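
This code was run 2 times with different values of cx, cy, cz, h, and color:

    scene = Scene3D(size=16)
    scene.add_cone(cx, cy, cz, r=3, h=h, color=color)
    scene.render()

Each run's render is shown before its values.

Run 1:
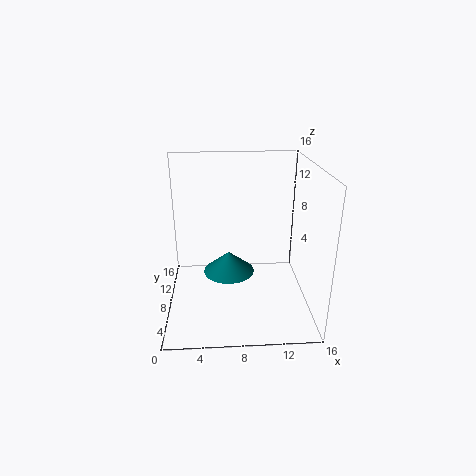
cx = 7, cy = 9.5, cz = 3, h = 2.5, color = 'teal'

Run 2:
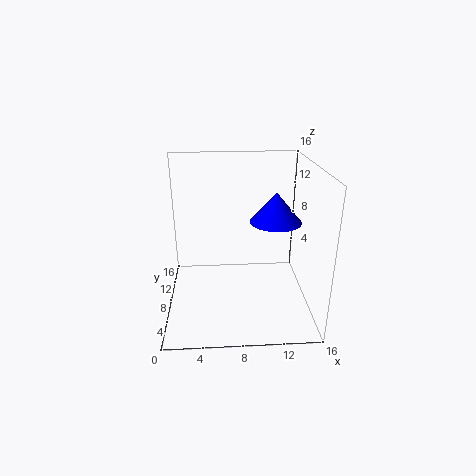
cx = 12.5, cy = 10, cz = 9, h = 3.5, color = 'blue'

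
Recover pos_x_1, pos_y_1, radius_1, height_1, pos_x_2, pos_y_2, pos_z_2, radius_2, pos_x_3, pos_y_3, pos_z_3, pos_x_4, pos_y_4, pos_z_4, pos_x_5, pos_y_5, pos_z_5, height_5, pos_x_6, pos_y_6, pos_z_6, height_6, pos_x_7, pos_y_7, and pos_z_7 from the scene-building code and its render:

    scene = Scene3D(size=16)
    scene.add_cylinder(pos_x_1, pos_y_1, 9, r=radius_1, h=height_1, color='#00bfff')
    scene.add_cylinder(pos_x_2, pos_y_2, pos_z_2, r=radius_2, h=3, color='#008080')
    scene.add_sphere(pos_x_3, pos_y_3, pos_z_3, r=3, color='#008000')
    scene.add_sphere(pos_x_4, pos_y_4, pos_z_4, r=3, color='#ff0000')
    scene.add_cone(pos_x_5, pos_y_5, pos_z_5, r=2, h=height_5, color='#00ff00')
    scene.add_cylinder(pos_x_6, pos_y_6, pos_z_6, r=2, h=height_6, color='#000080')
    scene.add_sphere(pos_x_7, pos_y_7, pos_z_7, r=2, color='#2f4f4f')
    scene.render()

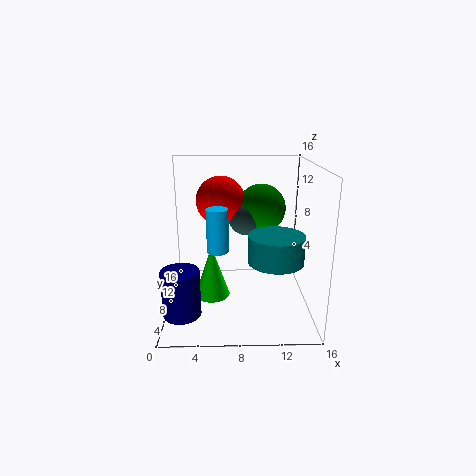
pos_x_1 = 6; pos_y_1 = 2; radius_1 = 1; height_1 = 4; pos_x_2 = 12; pos_y_2 = 6; pos_z_2 = 6; radius_2 = 3; pos_x_3 = 11; pos_y_3 = 13; pos_z_3 = 10; pos_x_4 = 6; pos_y_4 = 13; pos_z_4 = 11; pos_x_5 = 5; pos_y_5 = 8; pos_z_5 = 1; height_5 = 6; pos_x_6 = 2; pos_y_6 = 4; pos_z_6 = 1; height_6 = 5; pos_x_7 = 9; pos_y_7 = 12; pos_z_7 = 9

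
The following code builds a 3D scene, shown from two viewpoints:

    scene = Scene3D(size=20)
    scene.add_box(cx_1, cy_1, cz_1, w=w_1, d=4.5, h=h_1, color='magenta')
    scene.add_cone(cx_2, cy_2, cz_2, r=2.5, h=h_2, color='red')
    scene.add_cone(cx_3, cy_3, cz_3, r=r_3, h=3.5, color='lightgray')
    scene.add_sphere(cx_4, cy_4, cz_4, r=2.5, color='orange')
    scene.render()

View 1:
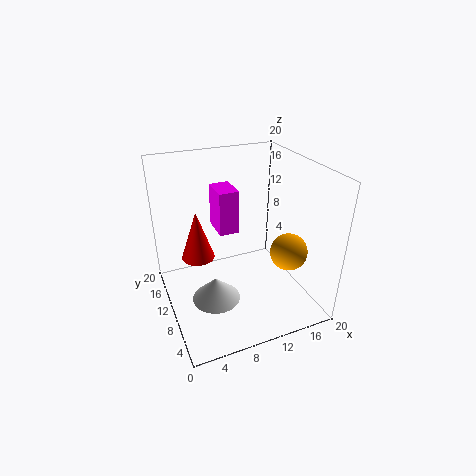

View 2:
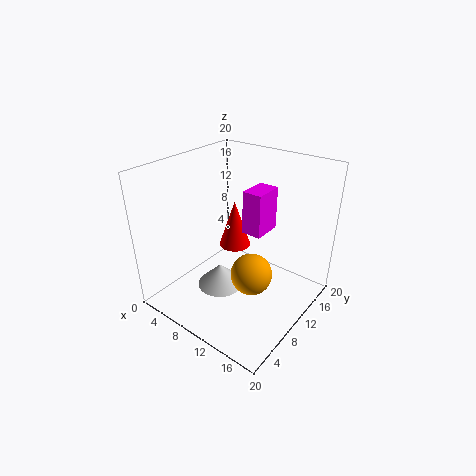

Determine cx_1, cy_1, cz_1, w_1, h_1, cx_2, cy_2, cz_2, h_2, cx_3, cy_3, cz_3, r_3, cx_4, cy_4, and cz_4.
cx_1 = 8.5; cy_1 = 13; cz_1 = 9; w_1 = 3; h_1 = 6.5; cx_2 = 5.5; cy_2 = 15; cz_2 = 5; h_2 = 7.5; cx_3 = 6.5; cy_3 = 10; cz_3 = 0.5; r_3 = 3.5; cx_4 = 15.5; cy_4 = 5.5; cz_4 = 9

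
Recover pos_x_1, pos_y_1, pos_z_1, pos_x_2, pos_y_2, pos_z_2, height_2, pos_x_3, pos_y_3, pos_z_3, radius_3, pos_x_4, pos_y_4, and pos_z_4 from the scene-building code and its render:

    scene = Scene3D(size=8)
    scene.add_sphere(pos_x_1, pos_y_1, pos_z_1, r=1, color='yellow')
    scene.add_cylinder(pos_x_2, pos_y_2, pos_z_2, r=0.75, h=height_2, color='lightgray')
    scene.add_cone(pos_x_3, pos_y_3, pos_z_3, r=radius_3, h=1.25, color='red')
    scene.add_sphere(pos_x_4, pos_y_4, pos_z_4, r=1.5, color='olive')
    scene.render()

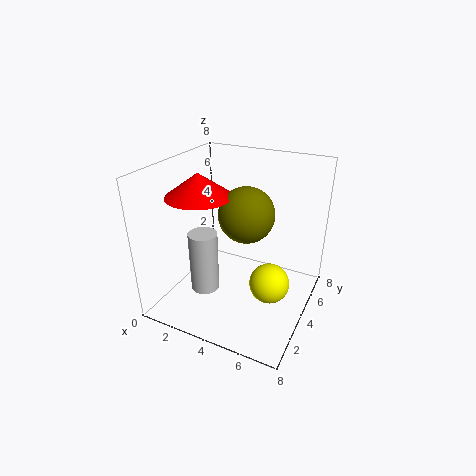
pos_x_1 = 6.5; pos_y_1 = 2.5; pos_z_1 = 2.75; pos_x_2 = 3; pos_y_2 = 2; pos_z_2 = 1.75; height_2 = 3.25; pos_x_3 = 2.25; pos_y_3 = 3; pos_z_3 = 6.5; radius_3 = 1.75; pos_x_4 = 4.5; pos_y_4 = 4; pos_z_4 = 5.5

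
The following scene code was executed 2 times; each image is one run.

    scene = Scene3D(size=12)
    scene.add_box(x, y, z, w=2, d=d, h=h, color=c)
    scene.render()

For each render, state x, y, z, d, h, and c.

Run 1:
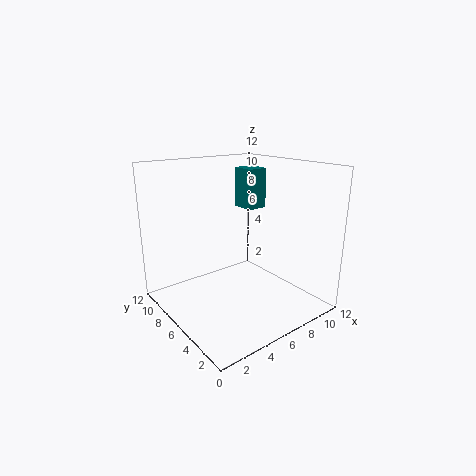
x = 9.25, y = 8.5, z = 7.25, d = 2.25, h = 3.75, c = 'teal'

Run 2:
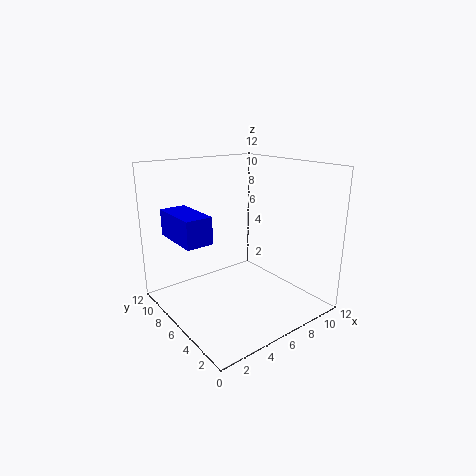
x = 0.25, y = 4, z = 7, d = 4, h = 2, c = 'blue'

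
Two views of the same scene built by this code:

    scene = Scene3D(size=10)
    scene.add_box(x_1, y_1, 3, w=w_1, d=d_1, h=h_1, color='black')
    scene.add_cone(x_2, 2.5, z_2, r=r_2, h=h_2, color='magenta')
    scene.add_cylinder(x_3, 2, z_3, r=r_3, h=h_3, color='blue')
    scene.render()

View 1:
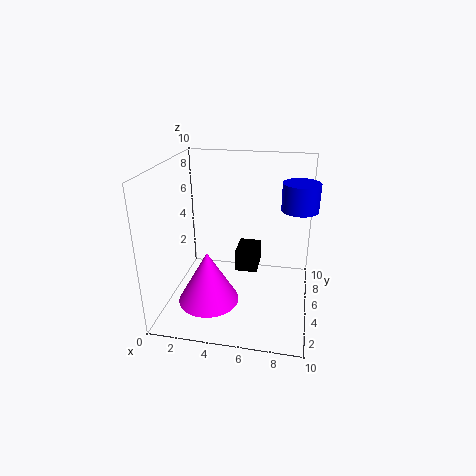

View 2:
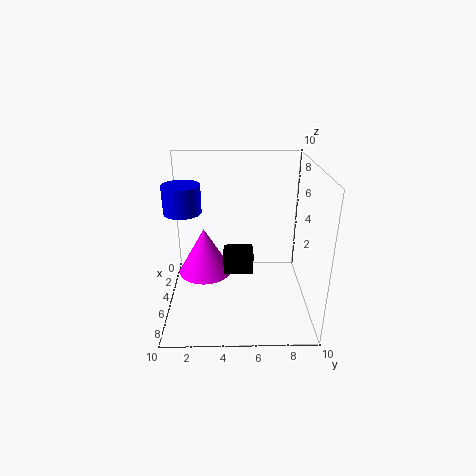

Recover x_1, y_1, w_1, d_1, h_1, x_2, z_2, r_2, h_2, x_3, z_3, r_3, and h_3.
x_1 = 5; y_1 = 4; w_1 = 1.5; d_1 = 2; h_1 = 1.5; x_2 = 3.5; z_2 = 1.5; r_2 = 2; h_2 = 3.5; x_3 = 9; z_3 = 8.5; r_3 = 1; h_3 = 1.5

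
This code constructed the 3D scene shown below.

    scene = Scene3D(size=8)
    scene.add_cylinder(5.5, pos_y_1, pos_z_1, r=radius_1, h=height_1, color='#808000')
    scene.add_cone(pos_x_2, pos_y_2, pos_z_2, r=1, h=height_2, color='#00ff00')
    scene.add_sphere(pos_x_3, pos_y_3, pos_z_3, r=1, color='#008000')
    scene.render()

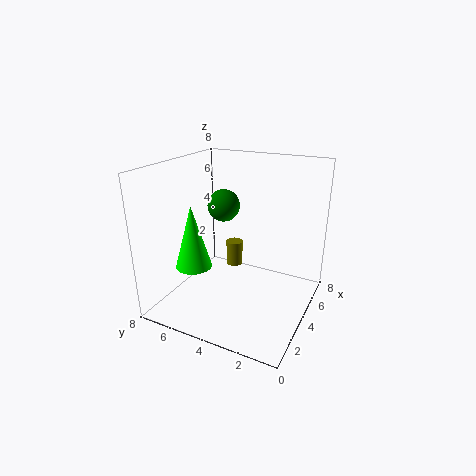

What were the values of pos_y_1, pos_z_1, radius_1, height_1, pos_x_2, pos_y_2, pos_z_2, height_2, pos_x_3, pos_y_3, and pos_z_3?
pos_y_1 = 5, pos_z_1 = 1.5, radius_1 = 0.5, height_1 = 1.5, pos_x_2 = 2.5, pos_y_2 = 6, pos_z_2 = 2.5, height_2 = 3.5, pos_x_3 = 6, pos_y_3 = 6, pos_z_3 = 5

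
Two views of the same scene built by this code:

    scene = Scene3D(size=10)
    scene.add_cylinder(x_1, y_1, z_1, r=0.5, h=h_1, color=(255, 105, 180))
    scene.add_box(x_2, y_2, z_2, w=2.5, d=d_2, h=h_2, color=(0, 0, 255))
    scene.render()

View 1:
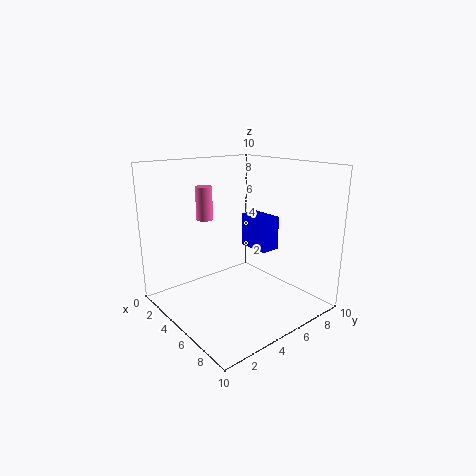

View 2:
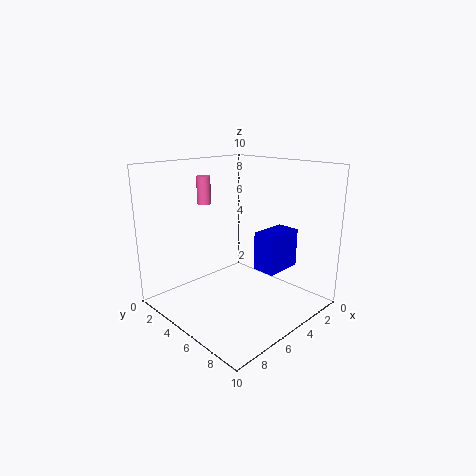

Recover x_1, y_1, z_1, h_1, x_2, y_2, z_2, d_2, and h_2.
x_1 = 5.5
y_1 = 2
z_1 = 7
h_1 = 2
x_2 = 3
y_2 = 7
z_2 = 3.5
d_2 = 1.5
h_2 = 2.5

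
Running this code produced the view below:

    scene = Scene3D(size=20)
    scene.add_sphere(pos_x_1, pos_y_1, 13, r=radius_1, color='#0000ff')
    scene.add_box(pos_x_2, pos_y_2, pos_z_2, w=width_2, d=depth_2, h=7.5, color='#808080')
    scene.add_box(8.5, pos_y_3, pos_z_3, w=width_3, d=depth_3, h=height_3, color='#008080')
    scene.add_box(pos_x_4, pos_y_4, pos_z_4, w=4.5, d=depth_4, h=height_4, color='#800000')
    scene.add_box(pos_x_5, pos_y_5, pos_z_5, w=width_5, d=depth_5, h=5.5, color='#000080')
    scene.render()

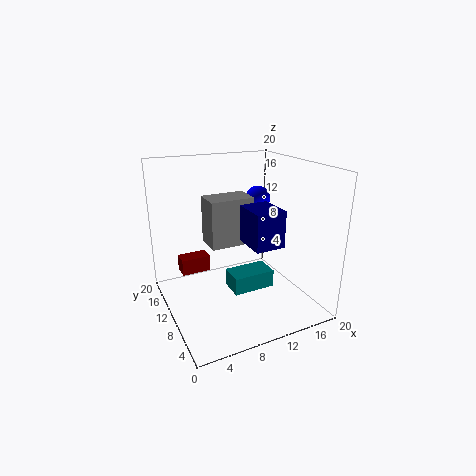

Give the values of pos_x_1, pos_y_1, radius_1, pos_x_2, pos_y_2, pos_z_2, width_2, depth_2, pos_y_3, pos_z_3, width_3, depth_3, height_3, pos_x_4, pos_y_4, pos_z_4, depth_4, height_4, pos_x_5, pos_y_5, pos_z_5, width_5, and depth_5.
pos_x_1 = 17, pos_y_1 = 17, radius_1 = 2, pos_x_2 = 8, pos_y_2 = 14.5, pos_z_2 = 6.5, width_2 = 7, depth_2 = 4.5, pos_y_3 = 7.5, pos_z_3 = 2.5, width_3 = 6, depth_3 = 3.5, height_3 = 2.5, pos_x_4 = 3.5, pos_y_4 = 16, pos_z_4 = 2.5, depth_4 = 2.5, height_4 = 2.5, pos_x_5 = 12, pos_y_5 = 8, pos_z_5 = 8, width_5 = 4.5, depth_5 = 5.5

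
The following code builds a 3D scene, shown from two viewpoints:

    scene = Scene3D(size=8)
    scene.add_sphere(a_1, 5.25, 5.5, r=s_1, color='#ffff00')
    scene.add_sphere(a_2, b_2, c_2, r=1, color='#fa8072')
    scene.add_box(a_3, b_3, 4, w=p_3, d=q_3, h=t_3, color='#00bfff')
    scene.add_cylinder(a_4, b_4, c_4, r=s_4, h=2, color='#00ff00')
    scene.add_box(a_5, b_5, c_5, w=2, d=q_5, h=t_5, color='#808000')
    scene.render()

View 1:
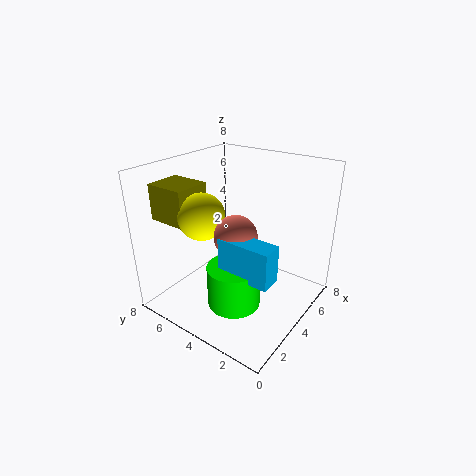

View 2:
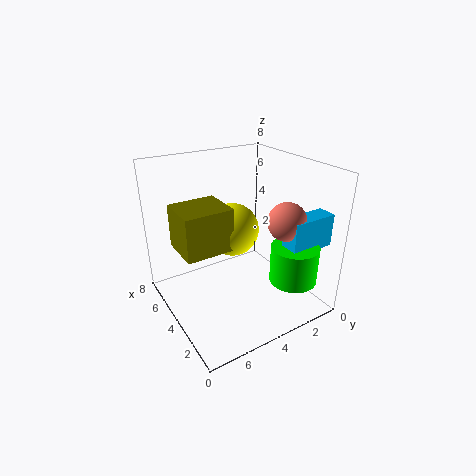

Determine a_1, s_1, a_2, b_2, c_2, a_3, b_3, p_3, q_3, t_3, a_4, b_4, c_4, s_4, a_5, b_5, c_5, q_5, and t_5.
a_1 = 2.5; s_1 = 1.25; a_2 = 1.75; b_2 = 2.5; c_2 = 5.5; a_3 = 0.75; b_3 = 0.25; p_3 = 1; q_3 = 2.5; t_3 = 1.75; a_4 = 1.25; b_4 = 2.25; c_4 = 2.25; s_4 = 1.25; a_5 = 1.5; b_5 = 5.75; c_5 = 5; q_5 = 2.25; t_5 = 2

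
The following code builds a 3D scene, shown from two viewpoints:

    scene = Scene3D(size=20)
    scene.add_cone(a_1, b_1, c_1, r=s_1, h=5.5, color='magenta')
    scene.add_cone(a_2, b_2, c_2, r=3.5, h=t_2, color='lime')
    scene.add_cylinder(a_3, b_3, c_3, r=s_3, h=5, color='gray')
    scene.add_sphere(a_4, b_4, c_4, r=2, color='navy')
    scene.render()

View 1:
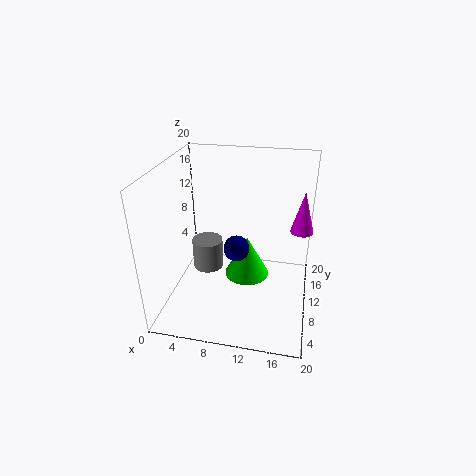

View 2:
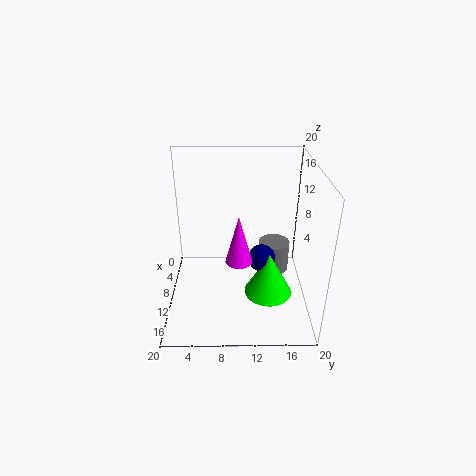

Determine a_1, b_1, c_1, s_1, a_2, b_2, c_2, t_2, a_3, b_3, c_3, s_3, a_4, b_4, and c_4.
a_1 = 18.5
b_1 = 10
c_1 = 12
s_1 = 1.5
a_2 = 10.5
b_2 = 14.5
c_2 = 1
t_2 = 6.5
a_3 = 3.5
b_3 = 16
c_3 = 0.5
s_3 = 2.5
a_4 = 9
b_4 = 13.5
c_4 = 6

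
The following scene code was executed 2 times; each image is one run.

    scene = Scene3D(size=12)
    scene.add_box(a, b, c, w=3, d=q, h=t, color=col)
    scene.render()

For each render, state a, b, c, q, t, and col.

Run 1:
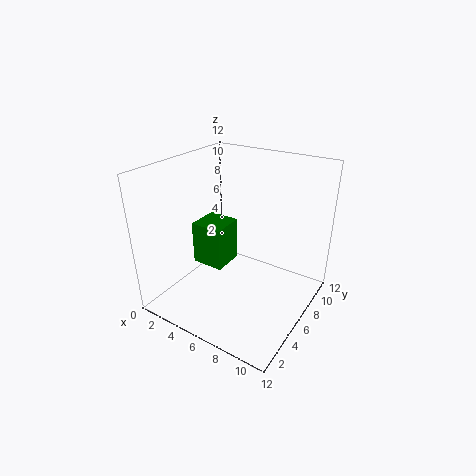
a = 1, b = 6, c = 2, q = 3, t = 4, col = 'green'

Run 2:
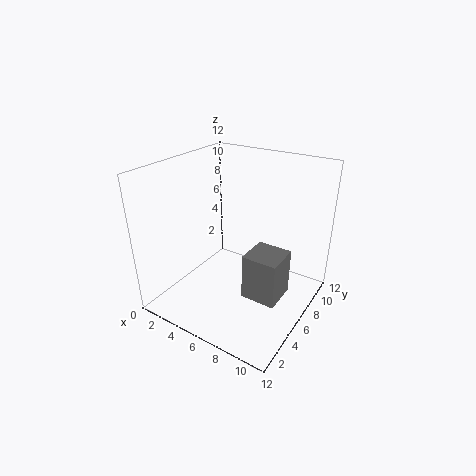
a = 7, b = 5, c = 1, q = 3, t = 4, col = 'gray'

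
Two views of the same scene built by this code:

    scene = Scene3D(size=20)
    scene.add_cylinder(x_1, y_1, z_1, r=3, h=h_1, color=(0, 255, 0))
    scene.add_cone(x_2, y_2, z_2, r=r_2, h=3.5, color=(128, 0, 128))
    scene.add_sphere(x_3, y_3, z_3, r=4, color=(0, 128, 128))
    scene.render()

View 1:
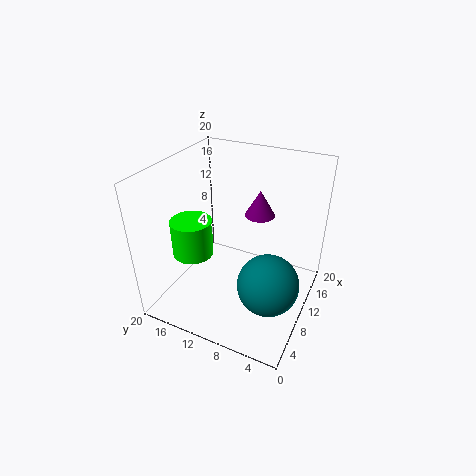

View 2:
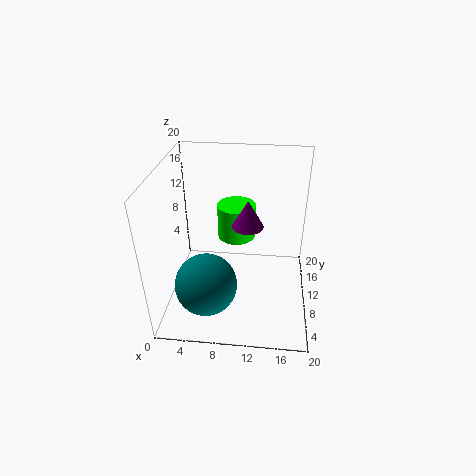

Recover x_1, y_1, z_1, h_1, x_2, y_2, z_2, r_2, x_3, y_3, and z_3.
x_1 = 9
y_1 = 17
z_1 = 6
h_1 = 5.5
x_2 = 11.5
y_2 = 7.5
z_2 = 13.5
r_2 = 2
x_3 = 6.5
y_3 = 4
z_3 = 6.5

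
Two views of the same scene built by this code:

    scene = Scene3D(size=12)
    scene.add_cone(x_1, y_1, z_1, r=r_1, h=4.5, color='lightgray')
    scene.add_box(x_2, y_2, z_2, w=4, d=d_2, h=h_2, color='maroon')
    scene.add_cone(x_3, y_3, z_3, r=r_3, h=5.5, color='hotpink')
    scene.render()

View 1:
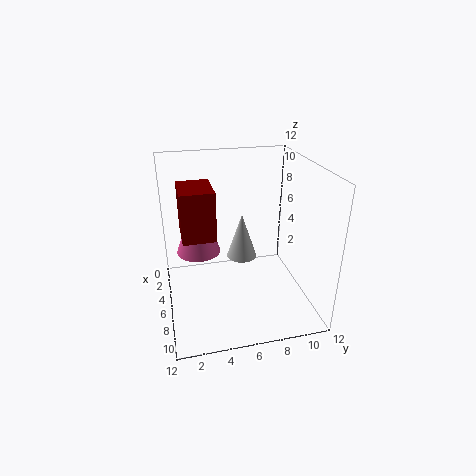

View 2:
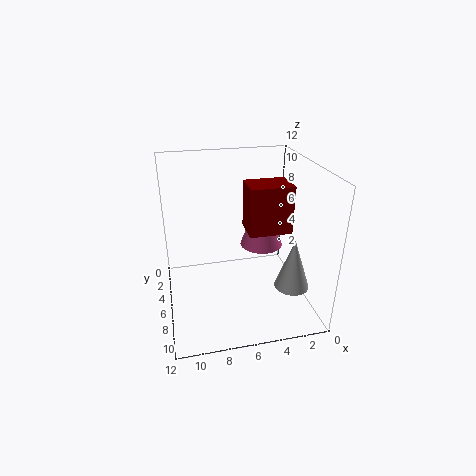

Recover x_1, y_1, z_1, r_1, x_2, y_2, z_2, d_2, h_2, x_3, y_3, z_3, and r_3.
x_1 = 1.5, y_1 = 7.5, z_1 = 1.5, r_1 = 1.5, x_2 = 0.5, y_2 = 1.5, z_2 = 5, d_2 = 3, h_2 = 4.5, x_3 = 3, y_3 = 3, z_3 = 3.5, r_3 = 2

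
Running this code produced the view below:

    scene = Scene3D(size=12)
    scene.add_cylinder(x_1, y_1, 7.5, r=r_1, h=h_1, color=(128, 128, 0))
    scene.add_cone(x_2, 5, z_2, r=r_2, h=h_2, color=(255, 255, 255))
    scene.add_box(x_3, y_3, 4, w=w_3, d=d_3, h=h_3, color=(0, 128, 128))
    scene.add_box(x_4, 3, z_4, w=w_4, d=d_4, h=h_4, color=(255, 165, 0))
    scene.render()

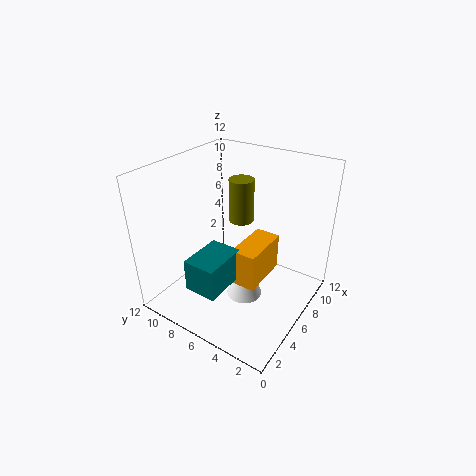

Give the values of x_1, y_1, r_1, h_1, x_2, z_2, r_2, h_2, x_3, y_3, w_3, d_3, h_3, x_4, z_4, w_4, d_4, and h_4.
x_1 = 6.5; y_1 = 6; r_1 = 1; h_1 = 3.5; x_2 = 5.5; z_2 = 1; r_2 = 1.5; h_2 = 4; x_3 = 0.5; y_3 = 4.5; w_3 = 3.5; d_3 = 2.5; h_3 = 2.5; x_4 = 3.5; z_4 = 3.5; w_4 = 4; d_4 = 2; h_4 = 3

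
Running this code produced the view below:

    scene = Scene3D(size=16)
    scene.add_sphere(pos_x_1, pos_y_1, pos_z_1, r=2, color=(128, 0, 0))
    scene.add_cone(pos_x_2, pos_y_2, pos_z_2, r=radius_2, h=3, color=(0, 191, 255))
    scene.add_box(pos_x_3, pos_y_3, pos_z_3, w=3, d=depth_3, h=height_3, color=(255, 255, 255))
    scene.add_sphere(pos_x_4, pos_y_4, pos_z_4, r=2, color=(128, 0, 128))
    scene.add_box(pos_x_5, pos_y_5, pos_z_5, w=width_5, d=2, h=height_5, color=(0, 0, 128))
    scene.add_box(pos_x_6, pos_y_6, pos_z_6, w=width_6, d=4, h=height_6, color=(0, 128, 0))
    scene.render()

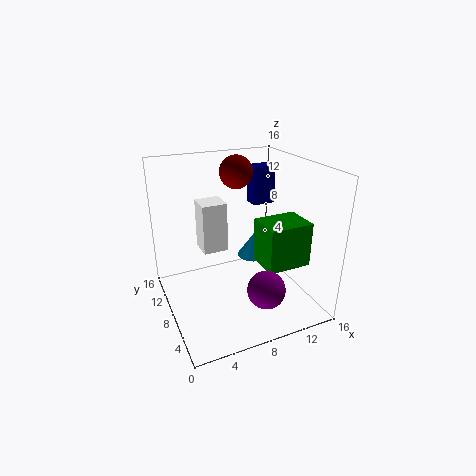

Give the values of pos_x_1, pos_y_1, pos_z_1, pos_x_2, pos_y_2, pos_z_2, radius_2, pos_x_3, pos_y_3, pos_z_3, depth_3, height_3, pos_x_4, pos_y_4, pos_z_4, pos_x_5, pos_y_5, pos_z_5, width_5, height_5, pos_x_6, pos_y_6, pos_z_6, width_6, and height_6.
pos_x_1 = 10; pos_y_1 = 13; pos_z_1 = 14; pos_x_2 = 12; pos_y_2 = 12; pos_z_2 = 3; radius_2 = 2; pos_x_3 = 5; pos_y_3 = 11; pos_z_3 = 5; depth_3 = 3; height_3 = 6; pos_x_4 = 9; pos_y_4 = 3; pos_z_4 = 4; pos_x_5 = 13; pos_y_5 = 14; pos_z_5 = 9; width_5 = 3; height_5 = 5; pos_x_6 = 10; pos_y_6 = 4; pos_z_6 = 5; width_6 = 5; height_6 = 5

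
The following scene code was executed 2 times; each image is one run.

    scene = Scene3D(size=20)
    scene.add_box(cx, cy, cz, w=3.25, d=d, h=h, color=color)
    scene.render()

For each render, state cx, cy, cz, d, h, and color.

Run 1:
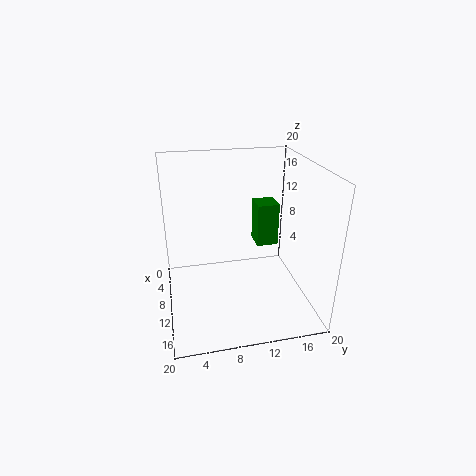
cx = 7; cy = 12.75; cz = 8.5; d = 3; h = 6; color = 'green'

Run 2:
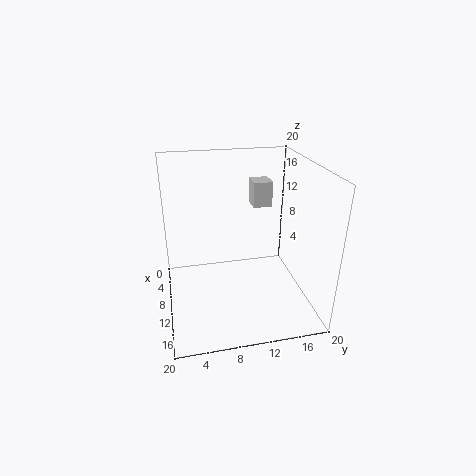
cx = 0.25; cy = 14; cz = 11.5; d = 3; h = 4; color = 'lightgray'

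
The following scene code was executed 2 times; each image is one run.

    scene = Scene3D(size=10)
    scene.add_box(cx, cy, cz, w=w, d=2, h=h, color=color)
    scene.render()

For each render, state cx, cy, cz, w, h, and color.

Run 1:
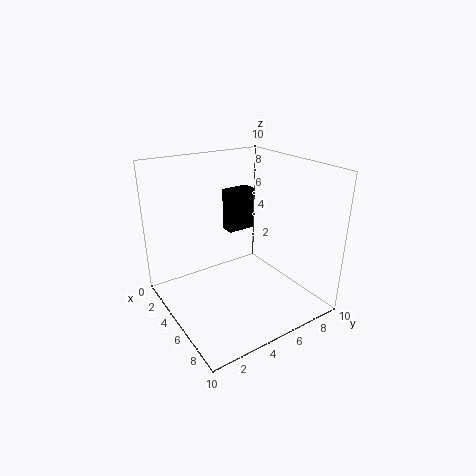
cx = 3
cy = 5
cz = 5
w = 1
h = 3
color = 'black'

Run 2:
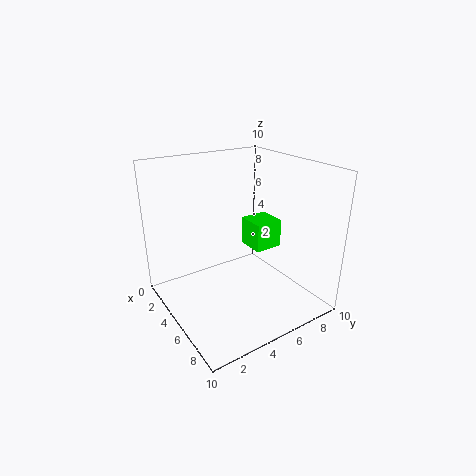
cx = 4
cy = 6
cz = 4
w = 2
h = 2
color = 'lime'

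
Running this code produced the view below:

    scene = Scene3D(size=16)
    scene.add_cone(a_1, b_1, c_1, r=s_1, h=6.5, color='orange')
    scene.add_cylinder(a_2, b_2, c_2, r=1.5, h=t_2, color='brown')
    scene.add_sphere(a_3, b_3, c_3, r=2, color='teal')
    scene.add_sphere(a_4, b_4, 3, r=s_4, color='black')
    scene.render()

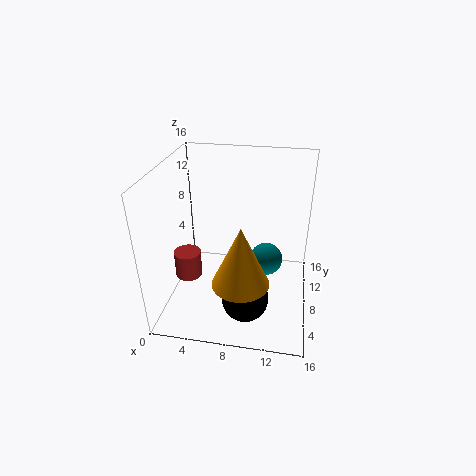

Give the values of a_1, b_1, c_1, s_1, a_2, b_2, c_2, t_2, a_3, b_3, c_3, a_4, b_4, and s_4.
a_1 = 9; b_1 = 4; c_1 = 5; s_1 = 3; a_2 = 2.5; b_2 = 6.5; c_2 = 3.5; t_2 = 3; a_3 = 11; b_3 = 11; c_3 = 3.5; a_4 = 9.5; b_4 = 4; s_4 = 2.5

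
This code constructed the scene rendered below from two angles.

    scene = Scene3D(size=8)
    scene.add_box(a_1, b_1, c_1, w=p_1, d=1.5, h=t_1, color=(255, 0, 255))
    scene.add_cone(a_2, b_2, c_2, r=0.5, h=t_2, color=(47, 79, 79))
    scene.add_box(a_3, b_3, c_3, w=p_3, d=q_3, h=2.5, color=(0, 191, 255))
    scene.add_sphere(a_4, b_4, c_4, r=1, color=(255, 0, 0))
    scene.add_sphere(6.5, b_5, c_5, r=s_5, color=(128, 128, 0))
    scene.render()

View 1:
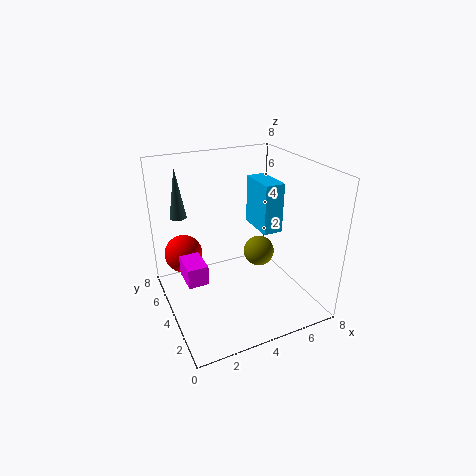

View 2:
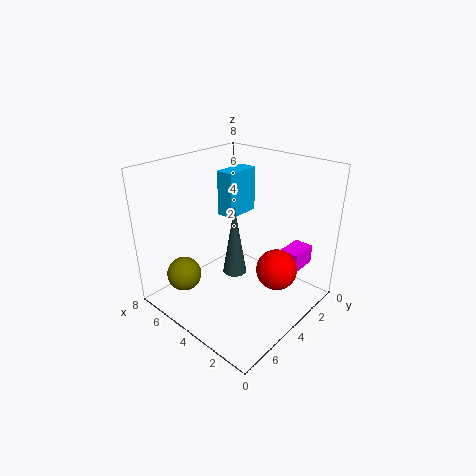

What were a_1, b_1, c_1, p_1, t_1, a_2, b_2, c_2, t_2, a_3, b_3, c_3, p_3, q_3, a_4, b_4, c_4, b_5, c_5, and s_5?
a_1 = 0.5
b_1 = 2
c_1 = 3
p_1 = 1
t_1 = 1
a_2 = 1.5
b_2 = 7
c_2 = 4.5
t_2 = 3
a_3 = 4.5
b_3 = 2
c_3 = 5
p_3 = 1
q_3 = 2
a_4 = 1
b_4 = 4.5
c_4 = 3.5
b_5 = 6
c_5 = 1.5
s_5 = 1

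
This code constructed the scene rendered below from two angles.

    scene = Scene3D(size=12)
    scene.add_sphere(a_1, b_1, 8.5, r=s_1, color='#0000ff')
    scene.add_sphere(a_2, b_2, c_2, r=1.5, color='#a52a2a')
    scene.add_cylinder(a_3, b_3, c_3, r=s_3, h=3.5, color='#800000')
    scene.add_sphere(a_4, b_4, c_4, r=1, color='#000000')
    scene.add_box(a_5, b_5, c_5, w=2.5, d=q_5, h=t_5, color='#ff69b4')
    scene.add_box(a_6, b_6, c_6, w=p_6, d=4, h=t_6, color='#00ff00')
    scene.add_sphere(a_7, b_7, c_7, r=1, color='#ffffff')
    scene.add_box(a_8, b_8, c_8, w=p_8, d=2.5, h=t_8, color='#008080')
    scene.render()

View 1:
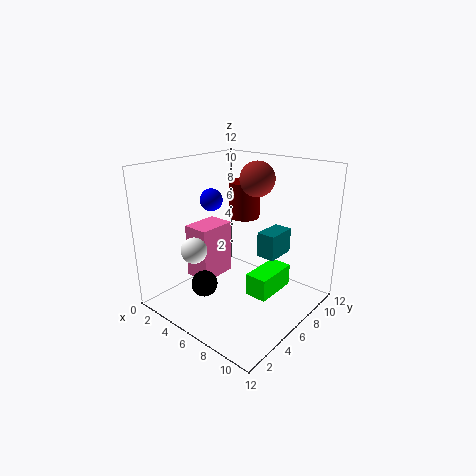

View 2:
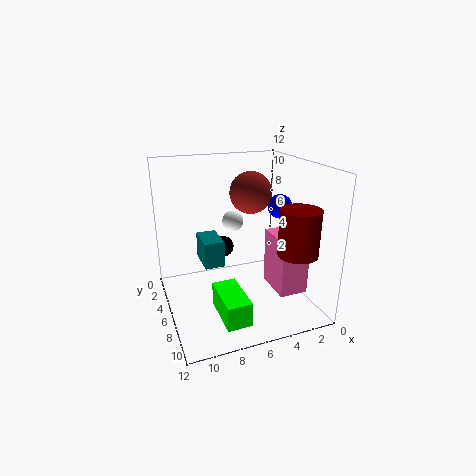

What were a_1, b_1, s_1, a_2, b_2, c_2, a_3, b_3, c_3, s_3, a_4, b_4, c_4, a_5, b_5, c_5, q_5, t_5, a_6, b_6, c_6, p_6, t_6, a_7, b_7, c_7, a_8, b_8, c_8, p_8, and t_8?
a_1 = 2.5
b_1 = 6.5
s_1 = 1
a_2 = 6
b_2 = 8.5
c_2 = 10.5
a_3 = 3
b_3 = 10.5
c_3 = 6
s_3 = 1.5
a_4 = 6
b_4 = 2
c_4 = 3.5
a_5 = 0.5
b_5 = 5
c_5 = 1
q_5 = 3.5
t_5 = 5
a_6 = 6.5
b_6 = 6.5
c_6 = 0.5
p_6 = 2
t_6 = 2
a_7 = 5
b_7 = 2
c_7 = 6
a_8 = 8
b_8 = 6
c_8 = 5
p_8 = 1.5
t_8 = 2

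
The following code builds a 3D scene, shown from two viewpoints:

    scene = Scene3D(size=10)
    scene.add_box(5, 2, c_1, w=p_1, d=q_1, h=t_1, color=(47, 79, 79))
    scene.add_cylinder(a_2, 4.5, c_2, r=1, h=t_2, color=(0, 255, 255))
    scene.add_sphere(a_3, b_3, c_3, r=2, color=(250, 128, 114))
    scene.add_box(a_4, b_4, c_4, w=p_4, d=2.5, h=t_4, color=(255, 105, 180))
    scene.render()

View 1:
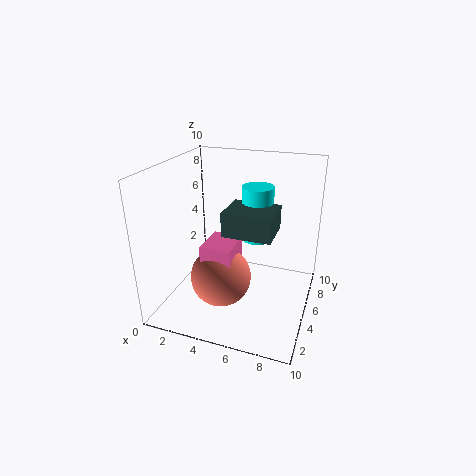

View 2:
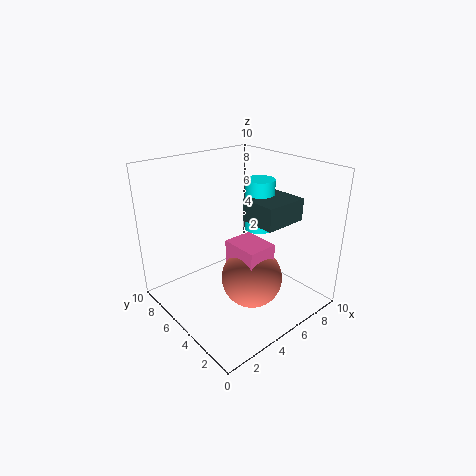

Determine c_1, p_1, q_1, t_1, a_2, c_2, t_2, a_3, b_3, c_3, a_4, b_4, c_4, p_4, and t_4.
c_1 = 6.5, p_1 = 3, q_1 = 2.5, t_1 = 1.5, a_2 = 6.5, c_2 = 5.5, t_2 = 3.5, a_3 = 4.5, b_3 = 3, c_3 = 3, a_4 = 3.5, b_4 = 2, c_4 = 3, p_4 = 2, t_4 = 2.5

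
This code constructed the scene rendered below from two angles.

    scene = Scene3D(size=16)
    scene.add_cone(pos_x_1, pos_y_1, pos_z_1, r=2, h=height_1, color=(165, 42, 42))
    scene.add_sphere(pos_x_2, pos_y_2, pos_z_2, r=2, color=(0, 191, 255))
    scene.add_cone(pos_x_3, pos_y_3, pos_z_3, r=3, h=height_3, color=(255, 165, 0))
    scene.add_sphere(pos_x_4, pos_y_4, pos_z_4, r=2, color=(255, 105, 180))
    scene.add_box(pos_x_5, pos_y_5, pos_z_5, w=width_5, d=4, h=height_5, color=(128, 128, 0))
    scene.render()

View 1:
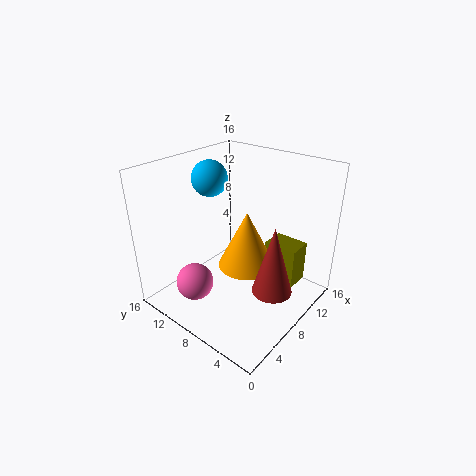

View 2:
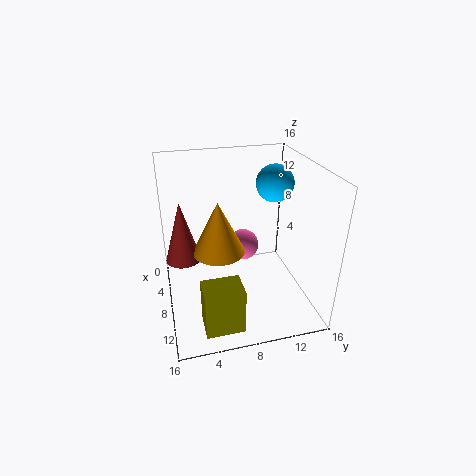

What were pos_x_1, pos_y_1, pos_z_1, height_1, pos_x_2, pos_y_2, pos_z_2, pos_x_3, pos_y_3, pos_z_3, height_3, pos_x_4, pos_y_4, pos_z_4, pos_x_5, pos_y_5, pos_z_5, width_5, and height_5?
pos_x_1 = 6; pos_y_1 = 2; pos_z_1 = 5; height_1 = 7; pos_x_2 = 8; pos_y_2 = 12; pos_z_2 = 14; pos_x_3 = 7; pos_y_3 = 6; pos_z_3 = 6; height_3 = 6; pos_x_4 = 3; pos_y_4 = 10; pos_z_4 = 4; pos_x_5 = 12; pos_y_5 = 3; pos_z_5 = 1; width_5 = 3; height_5 = 5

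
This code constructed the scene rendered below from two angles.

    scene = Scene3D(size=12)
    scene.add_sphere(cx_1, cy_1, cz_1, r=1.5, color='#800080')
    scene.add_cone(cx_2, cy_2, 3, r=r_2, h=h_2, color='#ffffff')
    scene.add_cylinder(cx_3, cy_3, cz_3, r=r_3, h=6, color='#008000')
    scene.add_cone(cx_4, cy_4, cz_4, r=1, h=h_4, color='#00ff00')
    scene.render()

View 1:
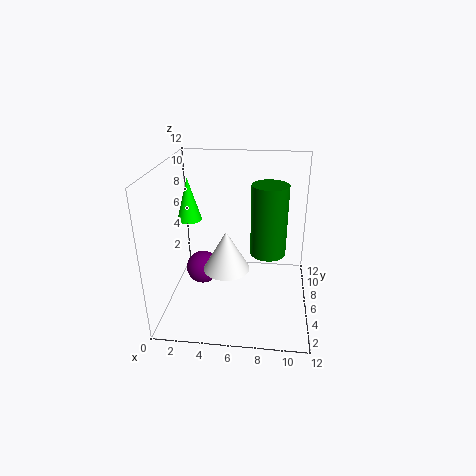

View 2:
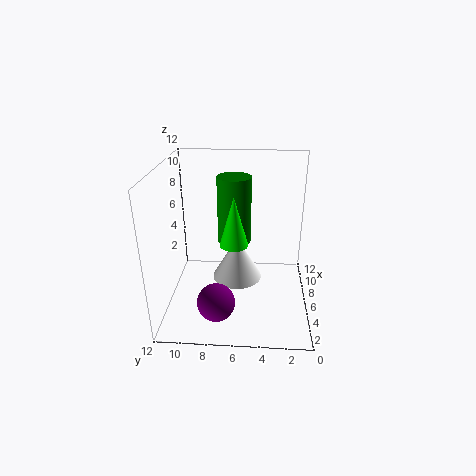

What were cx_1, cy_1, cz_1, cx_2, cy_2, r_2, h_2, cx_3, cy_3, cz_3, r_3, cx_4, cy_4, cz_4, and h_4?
cx_1 = 2.5, cy_1 = 7.5, cz_1 = 2, cx_2 = 5, cy_2 = 6, r_2 = 2, h_2 = 3.5, cx_3 = 8.5, cy_3 = 6.5, cz_3 = 4.5, r_3 = 1.5, cx_4 = 2, cy_4 = 6, cz_4 = 7.5, h_4 = 3.5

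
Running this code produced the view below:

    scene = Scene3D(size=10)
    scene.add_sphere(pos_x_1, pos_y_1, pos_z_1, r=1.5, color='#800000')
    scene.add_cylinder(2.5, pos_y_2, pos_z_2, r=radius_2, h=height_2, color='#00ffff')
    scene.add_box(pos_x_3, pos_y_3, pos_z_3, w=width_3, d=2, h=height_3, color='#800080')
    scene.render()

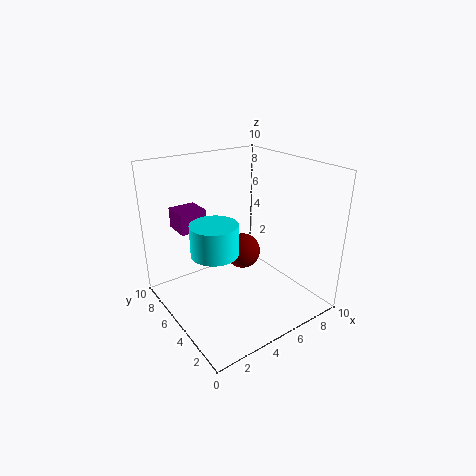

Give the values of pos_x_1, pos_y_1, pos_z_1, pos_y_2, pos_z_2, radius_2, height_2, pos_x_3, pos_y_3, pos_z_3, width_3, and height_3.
pos_x_1 = 8
pos_y_1 = 8.5
pos_z_1 = 1.5
pos_y_2 = 4
pos_z_2 = 5
radius_2 = 1.5
height_2 = 2
pos_x_3 = 2
pos_y_3 = 7.5
pos_z_3 = 5
width_3 = 2
height_3 = 1.5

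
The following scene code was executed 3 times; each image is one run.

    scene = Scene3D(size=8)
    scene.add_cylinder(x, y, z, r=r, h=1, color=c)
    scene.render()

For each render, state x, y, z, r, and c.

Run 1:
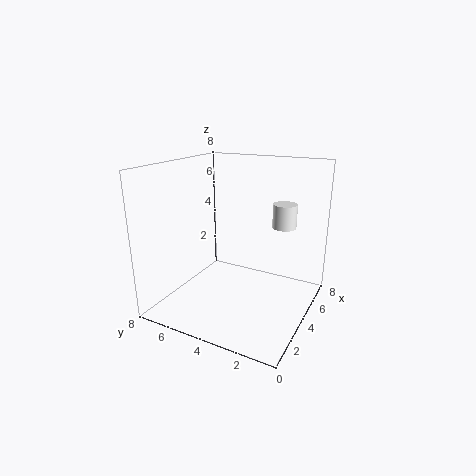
x = 1.5; y = 0.5; z = 6; r = 0.5; c = 'white'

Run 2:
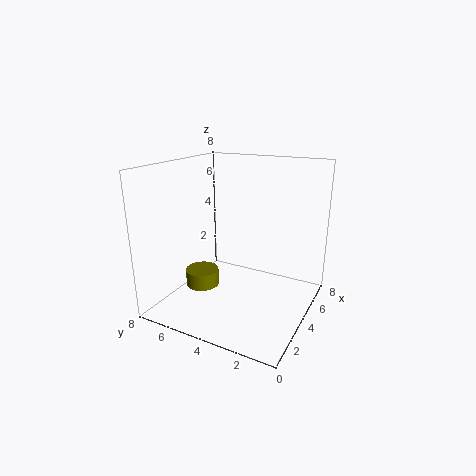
x = 4; y = 6.5; z = 0.5; r = 1; c = 'olive'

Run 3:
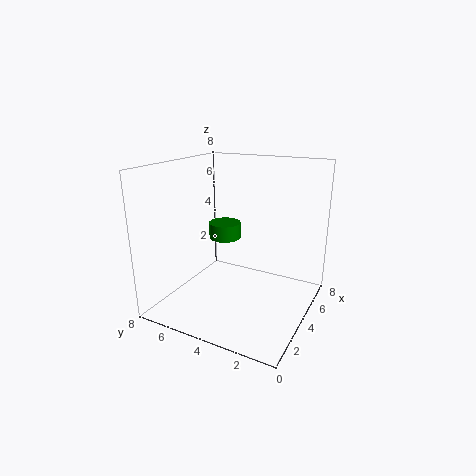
x = 6; y = 6; z = 3; r = 1; c = 'green'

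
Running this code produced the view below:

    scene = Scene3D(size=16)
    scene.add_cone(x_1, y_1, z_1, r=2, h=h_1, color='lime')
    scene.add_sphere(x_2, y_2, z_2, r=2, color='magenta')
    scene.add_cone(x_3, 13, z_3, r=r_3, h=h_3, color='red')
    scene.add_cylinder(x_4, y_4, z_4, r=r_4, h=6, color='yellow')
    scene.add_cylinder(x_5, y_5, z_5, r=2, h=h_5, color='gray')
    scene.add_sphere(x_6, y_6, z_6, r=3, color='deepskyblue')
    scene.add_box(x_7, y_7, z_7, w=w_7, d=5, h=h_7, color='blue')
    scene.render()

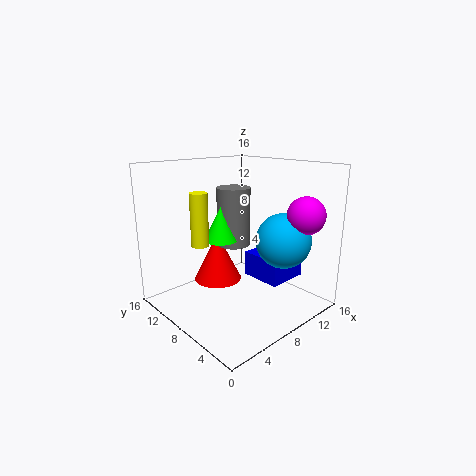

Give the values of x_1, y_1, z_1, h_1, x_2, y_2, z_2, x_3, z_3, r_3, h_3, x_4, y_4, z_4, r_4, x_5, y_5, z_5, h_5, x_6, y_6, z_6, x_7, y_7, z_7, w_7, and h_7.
x_1 = 8
y_1 = 11
z_1 = 7
h_1 = 4
x_2 = 12
y_2 = 2
z_2 = 11
x_3 = 9
z_3 = 1
r_3 = 3
h_3 = 6
x_4 = 5
y_4 = 11
z_4 = 7
r_4 = 1
x_5 = 10
y_5 = 11
z_5 = 6
h_5 = 7
x_6 = 11
y_6 = 4
z_6 = 8
x_7 = 11
y_7 = 5
z_7 = 2
w_7 = 5
h_7 = 3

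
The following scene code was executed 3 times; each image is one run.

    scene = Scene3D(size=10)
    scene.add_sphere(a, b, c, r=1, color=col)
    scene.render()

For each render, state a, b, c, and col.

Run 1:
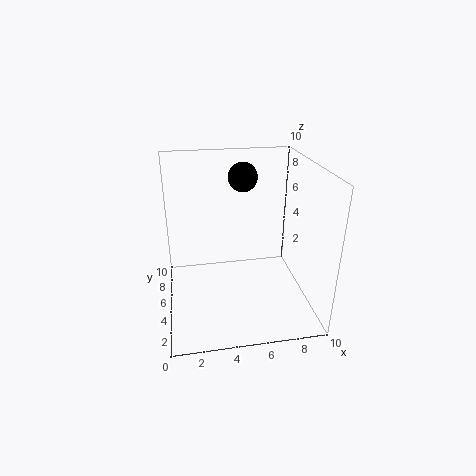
a = 5.5, b = 6, c = 9, col = 'black'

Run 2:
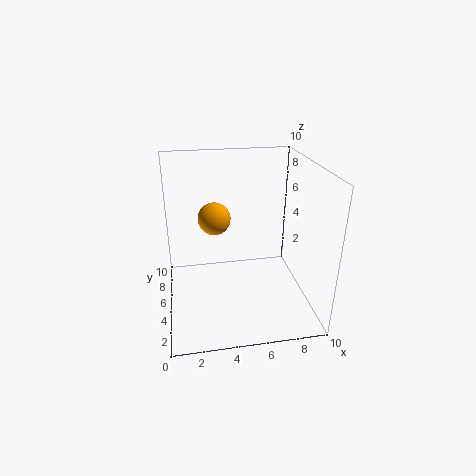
a = 3.25, b = 3.5, c = 7.25, col = 'orange'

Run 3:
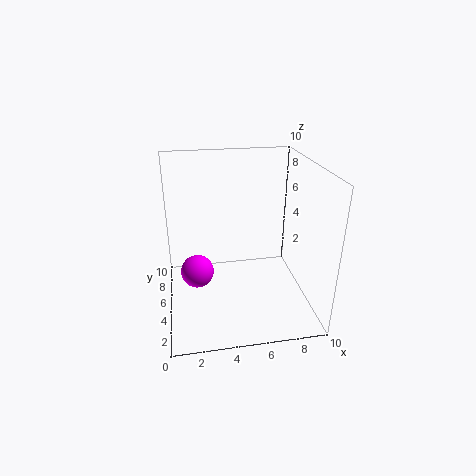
a = 2, b = 2.5, c = 4.25, col = 'magenta'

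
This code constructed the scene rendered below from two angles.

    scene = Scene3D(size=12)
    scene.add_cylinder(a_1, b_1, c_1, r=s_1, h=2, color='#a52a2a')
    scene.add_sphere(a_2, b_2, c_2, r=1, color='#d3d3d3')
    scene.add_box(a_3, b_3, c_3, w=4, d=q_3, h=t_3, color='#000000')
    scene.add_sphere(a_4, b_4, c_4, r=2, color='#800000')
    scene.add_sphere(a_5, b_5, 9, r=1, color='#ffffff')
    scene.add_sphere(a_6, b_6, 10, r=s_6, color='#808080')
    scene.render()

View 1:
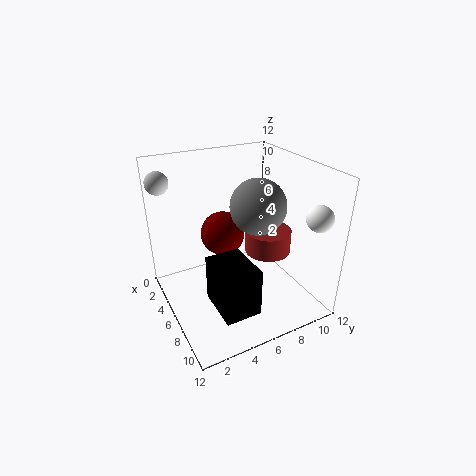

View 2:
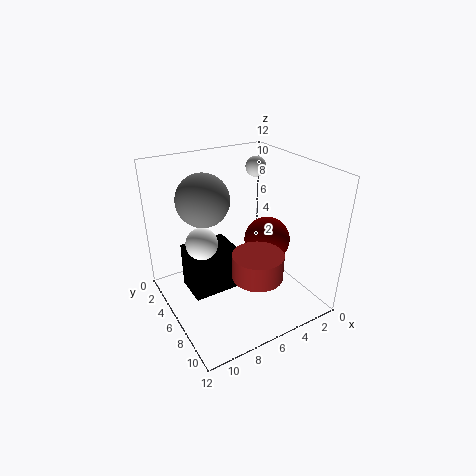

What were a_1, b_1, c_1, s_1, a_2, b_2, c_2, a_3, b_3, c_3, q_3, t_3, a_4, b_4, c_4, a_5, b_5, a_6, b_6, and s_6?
a_1 = 6
b_1 = 9
c_1 = 4
s_1 = 2
a_2 = 1
b_2 = 1
c_2 = 10
a_3 = 6
b_3 = 3
c_3 = 1
q_3 = 3
t_3 = 4
a_4 = 3
b_4 = 6
c_4 = 5
a_5 = 11
b_5 = 10
a_6 = 9
b_6 = 6
s_6 = 2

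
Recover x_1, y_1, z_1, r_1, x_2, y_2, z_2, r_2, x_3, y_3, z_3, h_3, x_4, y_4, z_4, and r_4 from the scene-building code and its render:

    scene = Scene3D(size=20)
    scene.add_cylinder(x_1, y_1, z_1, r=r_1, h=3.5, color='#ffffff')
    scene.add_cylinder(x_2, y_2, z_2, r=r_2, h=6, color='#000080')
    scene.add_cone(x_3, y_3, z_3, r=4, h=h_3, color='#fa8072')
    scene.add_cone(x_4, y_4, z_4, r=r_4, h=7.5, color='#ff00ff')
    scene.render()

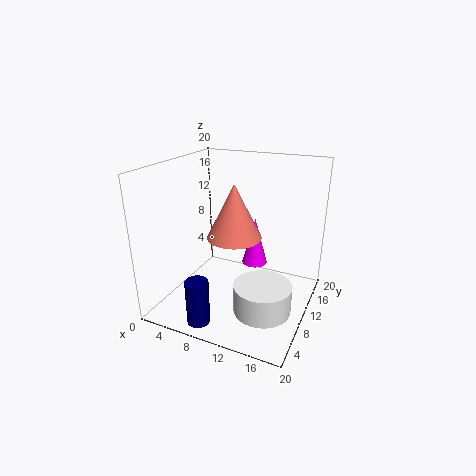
x_1 = 16, y_1 = 4, z_1 = 4, r_1 = 3.5, x_2 = 8, y_2 = 2, z_2 = 1, r_2 = 1.5, x_3 = 8.5, y_3 = 12, z_3 = 9, h_3 = 8, x_4 = 10, y_4 = 16.5, z_4 = 3, r_4 = 2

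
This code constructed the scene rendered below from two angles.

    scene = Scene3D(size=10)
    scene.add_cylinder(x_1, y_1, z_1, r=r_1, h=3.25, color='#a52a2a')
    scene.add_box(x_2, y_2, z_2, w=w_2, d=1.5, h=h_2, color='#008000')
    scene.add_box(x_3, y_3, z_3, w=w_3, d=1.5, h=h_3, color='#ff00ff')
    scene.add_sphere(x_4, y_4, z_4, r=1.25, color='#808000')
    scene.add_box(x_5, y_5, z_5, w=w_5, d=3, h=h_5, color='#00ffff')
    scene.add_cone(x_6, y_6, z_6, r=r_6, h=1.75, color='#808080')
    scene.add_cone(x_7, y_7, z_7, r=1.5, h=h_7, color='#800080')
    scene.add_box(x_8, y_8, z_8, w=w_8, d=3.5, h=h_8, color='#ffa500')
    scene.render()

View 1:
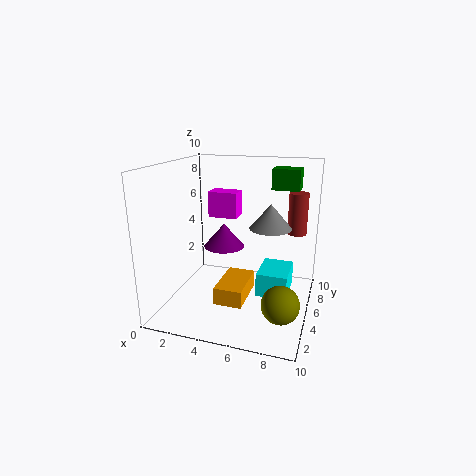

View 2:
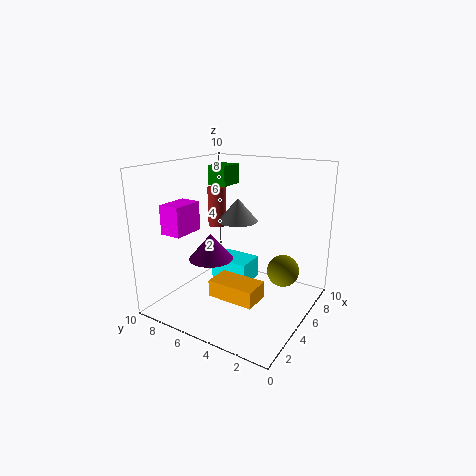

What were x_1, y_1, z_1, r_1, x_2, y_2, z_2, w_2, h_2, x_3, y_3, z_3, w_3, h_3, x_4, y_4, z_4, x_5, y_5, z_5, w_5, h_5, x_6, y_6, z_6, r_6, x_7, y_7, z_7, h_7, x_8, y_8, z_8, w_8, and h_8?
x_1 = 8.5; y_1 = 9.25; z_1 = 4.25; r_1 = 0.75; x_2 = 6.75; y_2 = 7.25; z_2 = 8; w_2 = 2; h_2 = 1.5; x_3 = 1.75; y_3 = 7.5; z_3 = 5.5; w_3 = 2.25; h_3 = 2; x_4 = 8.5; y_4 = 3; z_4 = 1.5; x_5 = 6.25; y_5 = 5.25; z_5 = 0.5; w_5 = 2.25; h_5 = 1.75; x_6 = 7; y_6 = 6.25; z_6 = 5.5; r_6 = 1.5; x_7 = 3.5; y_7 = 6.25; z_7 = 3.75; h_7 = 1.75; x_8 = 3.75; y_8 = 3.25; z_8 = 0.5; w_8 = 2; h_8 = 1.25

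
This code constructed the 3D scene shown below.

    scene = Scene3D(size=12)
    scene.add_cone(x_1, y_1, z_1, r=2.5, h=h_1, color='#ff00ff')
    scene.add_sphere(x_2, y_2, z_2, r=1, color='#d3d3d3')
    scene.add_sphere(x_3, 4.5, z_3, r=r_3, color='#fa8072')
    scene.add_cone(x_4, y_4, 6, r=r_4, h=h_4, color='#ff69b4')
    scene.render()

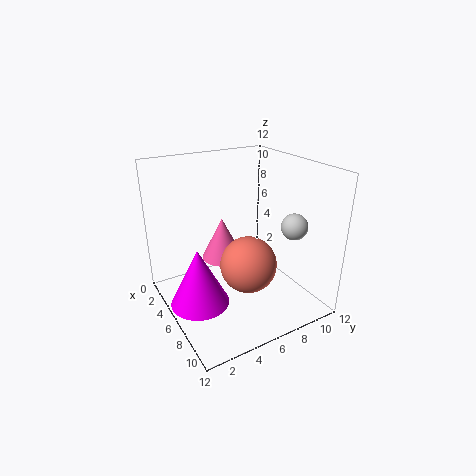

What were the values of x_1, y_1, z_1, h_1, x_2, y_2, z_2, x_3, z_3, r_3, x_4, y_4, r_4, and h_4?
x_1 = 5.5; y_1 = 2.5; z_1 = 0.5; h_1 = 5; x_2 = 10; y_2 = 8.5; z_2 = 8; x_3 = 10; z_3 = 6; r_3 = 2; x_4 = 8; y_4 = 3.5; r_4 = 1.5; h_4 = 3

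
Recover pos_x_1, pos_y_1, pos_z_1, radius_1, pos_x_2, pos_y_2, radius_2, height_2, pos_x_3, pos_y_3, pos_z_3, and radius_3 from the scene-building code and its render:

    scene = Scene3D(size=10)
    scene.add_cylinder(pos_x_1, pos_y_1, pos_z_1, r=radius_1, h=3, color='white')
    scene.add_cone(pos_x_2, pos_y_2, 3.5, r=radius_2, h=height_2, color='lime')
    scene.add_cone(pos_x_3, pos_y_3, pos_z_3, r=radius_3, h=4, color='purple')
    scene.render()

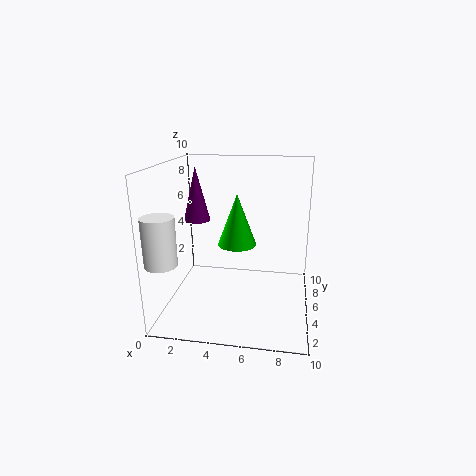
pos_x_1 = 1
pos_y_1 = 1
pos_z_1 = 4.5
radius_1 = 1
pos_x_2 = 4.5
pos_y_2 = 7.5
radius_2 = 1.5
height_2 = 4
pos_x_3 = 1.5
pos_y_3 = 7
pos_z_3 = 5.5
radius_3 = 1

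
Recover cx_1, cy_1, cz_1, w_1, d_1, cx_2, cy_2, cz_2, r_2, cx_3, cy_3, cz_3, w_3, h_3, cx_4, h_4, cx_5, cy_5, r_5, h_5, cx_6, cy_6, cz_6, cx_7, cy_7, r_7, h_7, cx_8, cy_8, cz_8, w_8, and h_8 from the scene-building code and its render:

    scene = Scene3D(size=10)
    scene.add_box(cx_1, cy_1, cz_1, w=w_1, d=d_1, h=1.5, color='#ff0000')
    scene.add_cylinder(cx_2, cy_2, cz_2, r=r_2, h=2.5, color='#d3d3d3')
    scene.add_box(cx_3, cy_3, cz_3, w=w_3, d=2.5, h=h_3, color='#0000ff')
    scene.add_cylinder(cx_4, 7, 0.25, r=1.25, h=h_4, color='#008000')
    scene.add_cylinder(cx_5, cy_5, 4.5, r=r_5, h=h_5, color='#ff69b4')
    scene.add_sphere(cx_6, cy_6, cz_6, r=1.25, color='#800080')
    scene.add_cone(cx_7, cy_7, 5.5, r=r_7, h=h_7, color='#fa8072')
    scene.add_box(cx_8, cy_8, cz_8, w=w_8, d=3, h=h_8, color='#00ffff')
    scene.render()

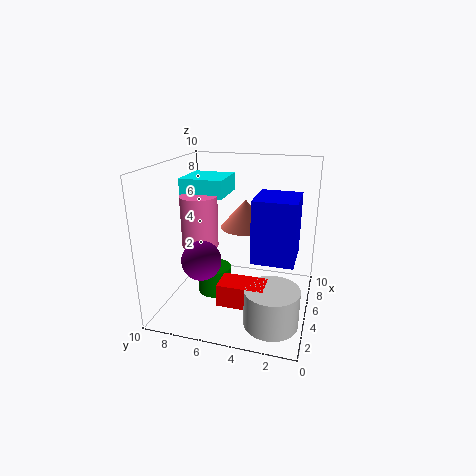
cx_1 = 1.75
cy_1 = 2.5
cz_1 = 1.5
w_1 = 1.75
d_1 = 3
cx_2 = 2.25
cy_2 = 2
cz_2 = 0.5
r_2 = 1.75
cx_3 = 1.5
cy_3 = 0.75
cz_3 = 5
w_3 = 2.75
h_3 = 3.75
cx_4 = 5.5
h_4 = 2
cx_5 = 4.25
cy_5 = 7.5
r_5 = 1.25
h_5 = 3.5
cx_6 = 2
cy_6 = 6.5
cz_6 = 4.5
cx_7 = 6
cy_7 = 4.75
r_7 = 1.75
h_7 = 2
cx_8 = 4.5
cy_8 = 6
cz_8 = 7.75
w_8 = 3
h_8 = 1.25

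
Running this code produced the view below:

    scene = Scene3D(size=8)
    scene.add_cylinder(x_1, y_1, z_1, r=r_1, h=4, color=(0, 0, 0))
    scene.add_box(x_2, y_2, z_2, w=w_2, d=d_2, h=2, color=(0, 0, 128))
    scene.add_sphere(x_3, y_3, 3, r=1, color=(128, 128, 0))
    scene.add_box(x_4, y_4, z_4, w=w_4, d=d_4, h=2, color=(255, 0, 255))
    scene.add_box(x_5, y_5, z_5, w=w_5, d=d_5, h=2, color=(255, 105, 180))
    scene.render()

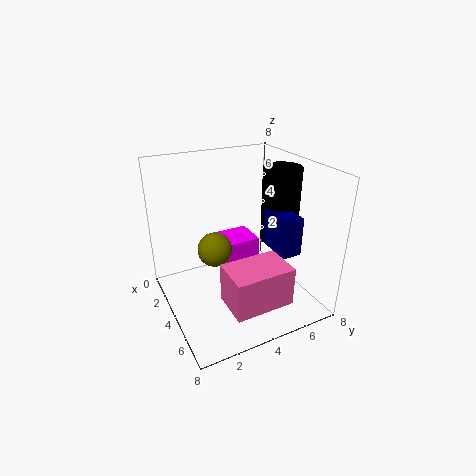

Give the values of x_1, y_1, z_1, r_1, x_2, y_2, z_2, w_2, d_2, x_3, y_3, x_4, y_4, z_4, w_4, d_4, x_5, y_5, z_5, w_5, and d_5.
x_1 = 5; y_1 = 6; z_1 = 4; r_1 = 1; x_2 = 5; y_2 = 5; z_2 = 4; w_2 = 2; d_2 = 1; x_3 = 3; y_3 = 3; x_4 = 1; y_4 = 4; z_4 = 1; w_4 = 2; d_4 = 2; x_5 = 6; y_5 = 2; z_5 = 2; w_5 = 2; d_5 = 3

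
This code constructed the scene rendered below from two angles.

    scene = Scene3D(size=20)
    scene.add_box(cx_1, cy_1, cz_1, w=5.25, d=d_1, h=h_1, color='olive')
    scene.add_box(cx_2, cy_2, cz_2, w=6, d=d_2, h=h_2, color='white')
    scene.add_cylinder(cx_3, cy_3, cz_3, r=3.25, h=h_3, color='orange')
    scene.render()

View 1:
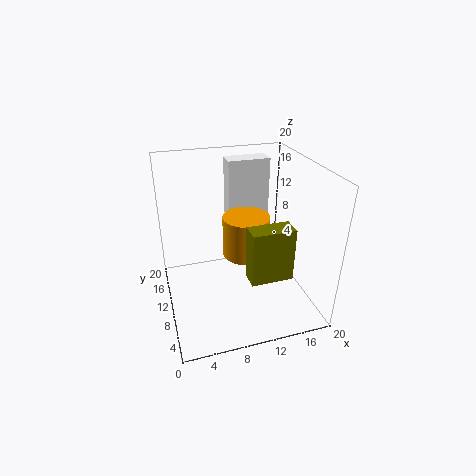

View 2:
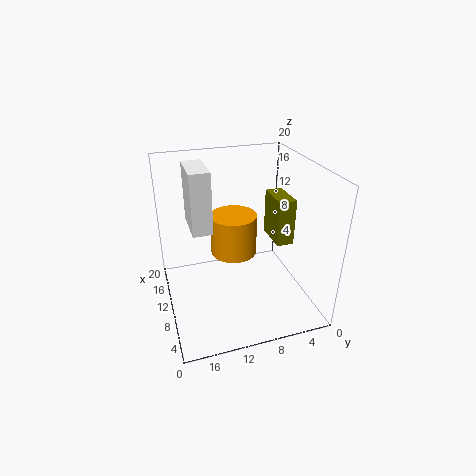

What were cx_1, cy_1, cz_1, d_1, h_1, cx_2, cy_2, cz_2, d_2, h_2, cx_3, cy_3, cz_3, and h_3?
cx_1 = 9.25
cy_1 = 1.75
cz_1 = 8
d_1 = 2.5
h_1 = 6.75
cx_2 = 9.75
cy_2 = 13.5
cz_2 = 11.25
d_2 = 2.75
h_2 = 8.5
cx_3 = 11.25
cy_3 = 10.25
cz_3 = 7.25
h_3 = 5.75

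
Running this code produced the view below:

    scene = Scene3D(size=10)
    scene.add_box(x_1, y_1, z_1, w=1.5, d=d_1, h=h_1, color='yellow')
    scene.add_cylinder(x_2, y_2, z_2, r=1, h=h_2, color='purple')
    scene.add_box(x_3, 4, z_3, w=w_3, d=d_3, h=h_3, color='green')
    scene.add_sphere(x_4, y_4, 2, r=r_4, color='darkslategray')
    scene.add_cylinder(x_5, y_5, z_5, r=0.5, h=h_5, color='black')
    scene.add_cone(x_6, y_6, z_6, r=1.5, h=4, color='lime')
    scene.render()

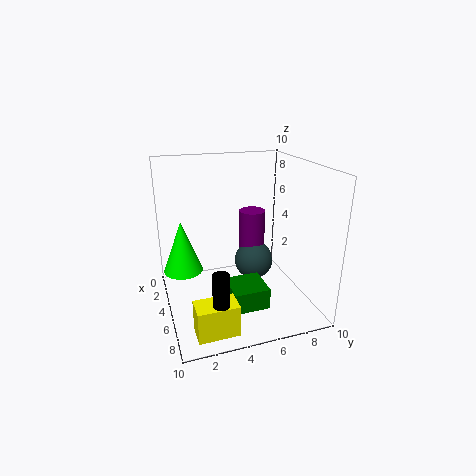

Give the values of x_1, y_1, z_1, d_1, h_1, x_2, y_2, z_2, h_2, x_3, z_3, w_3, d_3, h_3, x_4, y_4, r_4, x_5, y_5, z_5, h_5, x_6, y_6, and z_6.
x_1 = 8.5; y_1 = 1; z_1 = 1; d_1 = 2.5; h_1 = 2; x_2 = 2.5; y_2 = 7; z_2 = 2.5; h_2 = 3.5; x_3 = 5; z_3 = 0.5; w_3 = 2.5; d_3 = 2.5; h_3 = 1.5; x_4 = 3; y_4 = 7; r_4 = 1.5; x_5 = 9.5; y_5 = 2.5; z_5 = 2; h_5 = 3; x_6 = 2; y_6 = 1.5; z_6 = 1.5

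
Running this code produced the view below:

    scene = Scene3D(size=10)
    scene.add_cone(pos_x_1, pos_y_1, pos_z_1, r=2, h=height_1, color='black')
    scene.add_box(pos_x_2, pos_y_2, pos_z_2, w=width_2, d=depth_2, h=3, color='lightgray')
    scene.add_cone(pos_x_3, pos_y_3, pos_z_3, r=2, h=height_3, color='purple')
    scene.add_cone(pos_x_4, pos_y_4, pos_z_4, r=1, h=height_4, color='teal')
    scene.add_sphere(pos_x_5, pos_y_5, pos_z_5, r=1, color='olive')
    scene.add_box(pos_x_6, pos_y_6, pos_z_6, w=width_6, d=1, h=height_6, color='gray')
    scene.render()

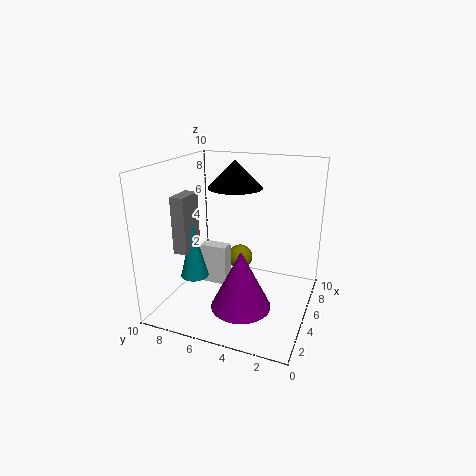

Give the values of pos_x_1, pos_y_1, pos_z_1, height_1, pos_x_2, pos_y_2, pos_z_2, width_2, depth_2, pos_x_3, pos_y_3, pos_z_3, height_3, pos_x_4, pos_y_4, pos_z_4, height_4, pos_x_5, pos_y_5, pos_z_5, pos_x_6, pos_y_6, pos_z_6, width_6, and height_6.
pos_x_1 = 7
pos_y_1 = 6
pos_z_1 = 8
height_1 = 2
pos_x_2 = 5
pos_y_2 = 6
pos_z_2 = 1
width_2 = 1
depth_2 = 2
pos_x_3 = 3
pos_y_3 = 4
pos_z_3 = 1
height_3 = 4
pos_x_4 = 4
pos_y_4 = 8
pos_z_4 = 2
height_4 = 4
pos_x_5 = 8
pos_y_5 = 6
pos_z_5 = 2
pos_x_6 = 3
pos_y_6 = 8
pos_z_6 = 4
width_6 = 2
height_6 = 4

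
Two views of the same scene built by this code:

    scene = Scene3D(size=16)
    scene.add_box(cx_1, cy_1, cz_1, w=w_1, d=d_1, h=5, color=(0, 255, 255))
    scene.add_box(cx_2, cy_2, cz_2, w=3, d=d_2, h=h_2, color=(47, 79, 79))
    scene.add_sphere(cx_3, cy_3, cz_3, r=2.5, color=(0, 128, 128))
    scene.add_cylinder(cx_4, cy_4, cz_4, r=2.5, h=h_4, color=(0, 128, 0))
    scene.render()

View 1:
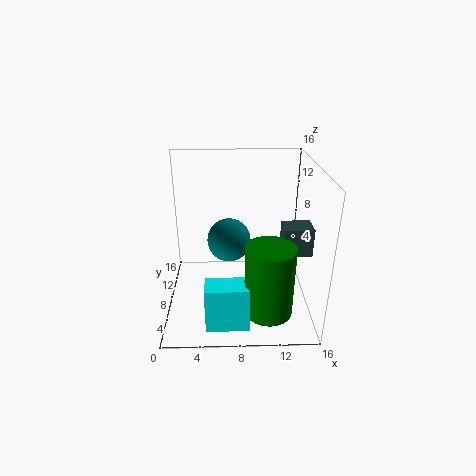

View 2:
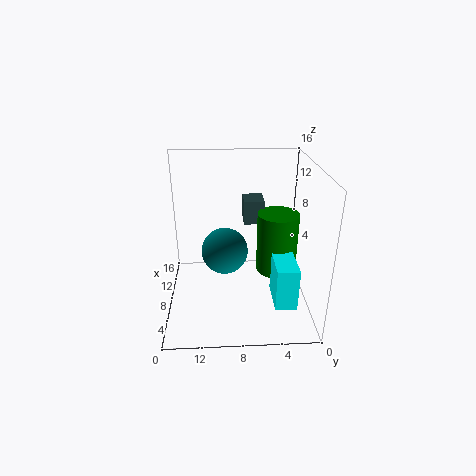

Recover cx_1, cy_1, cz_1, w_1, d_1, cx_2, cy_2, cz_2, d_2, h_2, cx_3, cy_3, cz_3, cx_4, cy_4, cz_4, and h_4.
cx_1 = 4.5; cy_1 = 1.5; cz_1 = 0.5; w_1 = 4.5; d_1 = 2.5; cx_2 = 12.5; cy_2 = 4.5; cz_2 = 7.5; d_2 = 2.5; h_2 = 3; cx_3 = 7; cy_3 = 9.5; cz_3 = 7; cx_4 = 11; cy_4 = 3; cz_4 = 2; h_4 = 7.5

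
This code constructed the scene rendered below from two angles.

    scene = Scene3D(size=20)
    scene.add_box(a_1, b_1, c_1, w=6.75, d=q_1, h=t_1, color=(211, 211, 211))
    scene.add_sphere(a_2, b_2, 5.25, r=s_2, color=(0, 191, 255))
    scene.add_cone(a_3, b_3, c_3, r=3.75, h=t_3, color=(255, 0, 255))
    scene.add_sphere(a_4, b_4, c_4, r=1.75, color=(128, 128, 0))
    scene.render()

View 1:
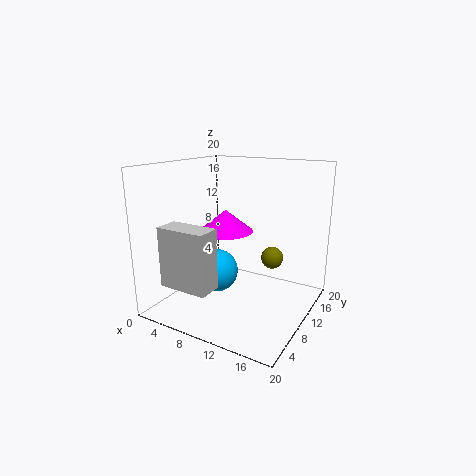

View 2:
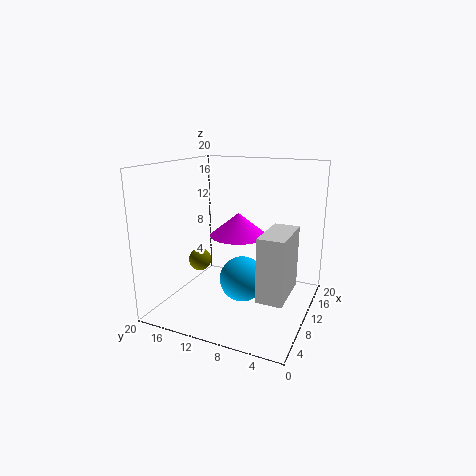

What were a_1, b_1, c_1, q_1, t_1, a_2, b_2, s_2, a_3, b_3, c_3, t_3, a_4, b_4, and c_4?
a_1 = 3.25
b_1 = 1.5
c_1 = 4.75
q_1 = 3.25
t_1 = 8
a_2 = 7.5
b_2 = 8.25
s_2 = 3
a_3 = 8.5
b_3 = 9.25
c_3 = 11
t_3 = 3
a_4 = 12
b_4 = 17.5
c_4 = 4.75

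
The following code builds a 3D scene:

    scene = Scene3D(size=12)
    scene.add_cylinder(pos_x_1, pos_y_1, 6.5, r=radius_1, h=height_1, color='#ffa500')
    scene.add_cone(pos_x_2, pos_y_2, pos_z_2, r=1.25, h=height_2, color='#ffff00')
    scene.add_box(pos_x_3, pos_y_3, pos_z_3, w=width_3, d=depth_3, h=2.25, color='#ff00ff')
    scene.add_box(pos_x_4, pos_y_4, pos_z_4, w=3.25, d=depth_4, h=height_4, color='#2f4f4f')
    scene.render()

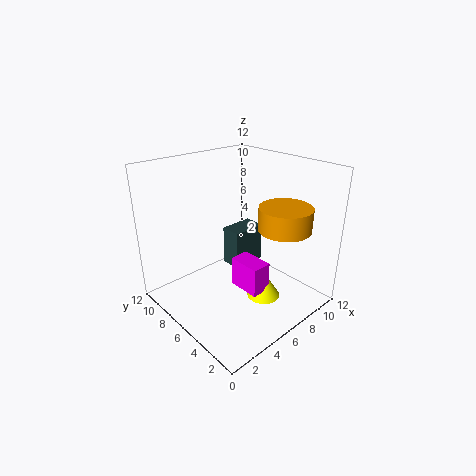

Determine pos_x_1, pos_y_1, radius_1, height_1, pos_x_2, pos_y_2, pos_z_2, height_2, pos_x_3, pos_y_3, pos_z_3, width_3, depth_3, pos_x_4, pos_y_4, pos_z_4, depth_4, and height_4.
pos_x_1 = 9.25, pos_y_1 = 3.75, radius_1 = 2.25, height_1 = 2, pos_x_2 = 5.25, pos_y_2 = 2.25, pos_z_2 = 2.75, height_2 = 2, pos_x_3 = 3.75, pos_y_3 = 1.75, pos_z_3 = 3.5, width_3 = 1.5, depth_3 = 2.5, pos_x_4 = 7.75, pos_y_4 = 8, pos_z_4 = 1.25, depth_4 = 2, height_4 = 3.75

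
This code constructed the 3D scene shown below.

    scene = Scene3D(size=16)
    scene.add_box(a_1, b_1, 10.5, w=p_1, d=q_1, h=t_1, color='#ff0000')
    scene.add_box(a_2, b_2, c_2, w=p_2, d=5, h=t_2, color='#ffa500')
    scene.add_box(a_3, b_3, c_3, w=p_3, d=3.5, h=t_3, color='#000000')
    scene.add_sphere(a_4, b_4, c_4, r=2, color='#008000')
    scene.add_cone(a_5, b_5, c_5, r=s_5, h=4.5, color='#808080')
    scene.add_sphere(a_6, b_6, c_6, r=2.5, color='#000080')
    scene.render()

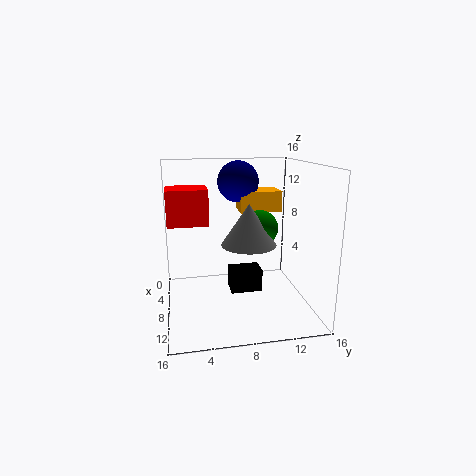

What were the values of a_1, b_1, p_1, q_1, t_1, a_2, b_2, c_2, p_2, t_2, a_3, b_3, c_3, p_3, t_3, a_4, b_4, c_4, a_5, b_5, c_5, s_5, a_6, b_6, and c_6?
a_1 = 8, b_1 = 0.5, p_1 = 3.5, q_1 = 4, t_1 = 3.5, a_2 = 1.5, b_2 = 9, c_2 = 10, p_2 = 3.5, t_2 = 2.5, a_3 = 7, b_3 = 7, c_3 = 2, p_3 = 2.5, t_3 = 2.5, a_4 = 8, b_4 = 10.5, c_4 = 9, a_5 = 9, b_5 = 9, c_5 = 7.5, s_5 = 3, a_6 = 3, b_6 = 9, c_6 = 13.5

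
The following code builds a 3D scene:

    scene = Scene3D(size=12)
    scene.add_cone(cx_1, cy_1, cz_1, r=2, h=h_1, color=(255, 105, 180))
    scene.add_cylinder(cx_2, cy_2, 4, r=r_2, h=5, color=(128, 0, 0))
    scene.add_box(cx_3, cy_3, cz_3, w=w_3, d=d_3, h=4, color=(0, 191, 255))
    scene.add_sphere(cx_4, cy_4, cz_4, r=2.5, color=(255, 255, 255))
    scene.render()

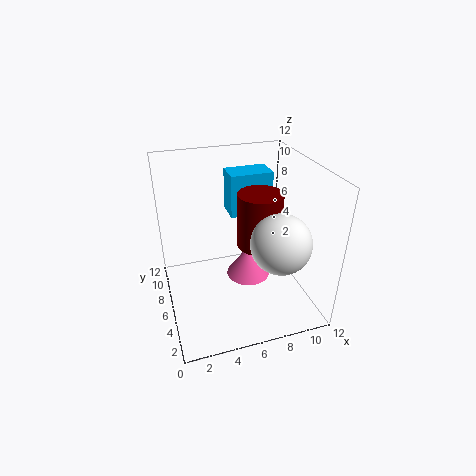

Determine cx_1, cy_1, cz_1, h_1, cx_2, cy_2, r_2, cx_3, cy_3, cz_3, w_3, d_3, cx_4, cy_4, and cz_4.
cx_1 = 7.5; cy_1 = 7.5; cz_1 = 1; h_1 = 3; cx_2 = 8.5; cy_2 = 7.5; r_2 = 2; cx_3 = 6.5; cy_3 = 9.5; cz_3 = 6; w_3 = 4; d_3 = 2.5; cx_4 = 9; cy_4 = 4; cz_4 = 6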